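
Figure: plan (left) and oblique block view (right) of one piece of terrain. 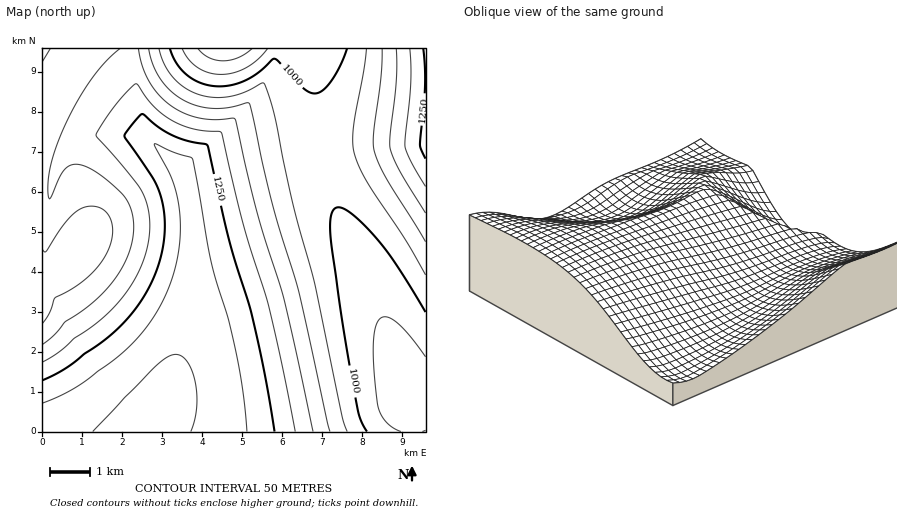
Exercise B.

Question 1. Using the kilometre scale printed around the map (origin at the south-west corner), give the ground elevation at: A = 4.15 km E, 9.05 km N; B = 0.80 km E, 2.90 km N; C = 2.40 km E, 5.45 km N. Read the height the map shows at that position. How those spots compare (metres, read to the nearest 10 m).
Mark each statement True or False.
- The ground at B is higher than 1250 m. False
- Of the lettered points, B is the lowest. False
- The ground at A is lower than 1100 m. True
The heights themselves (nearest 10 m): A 940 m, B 1150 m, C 1170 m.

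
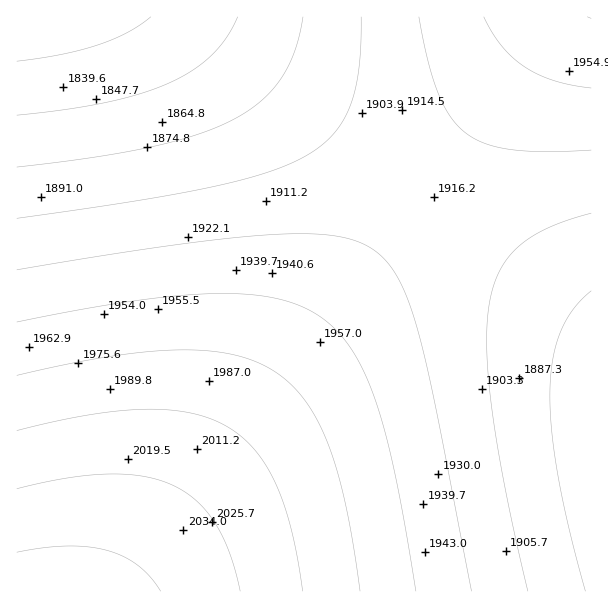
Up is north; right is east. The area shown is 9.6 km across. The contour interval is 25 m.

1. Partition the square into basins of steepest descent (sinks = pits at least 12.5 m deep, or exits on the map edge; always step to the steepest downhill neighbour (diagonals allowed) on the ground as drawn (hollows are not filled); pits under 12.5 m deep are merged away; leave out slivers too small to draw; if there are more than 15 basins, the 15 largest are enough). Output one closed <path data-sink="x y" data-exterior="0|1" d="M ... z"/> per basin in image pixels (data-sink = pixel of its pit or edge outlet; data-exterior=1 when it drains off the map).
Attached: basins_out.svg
<path data-sink="17 17" data-exterior="1" d="M554 16l-538 1 1 575 100 0 3-2 433-570z"/><path data-sink="591 422" data-exterior="1" d="M591 16l-36 0-2 2-433 570-1 4 473-1z"/>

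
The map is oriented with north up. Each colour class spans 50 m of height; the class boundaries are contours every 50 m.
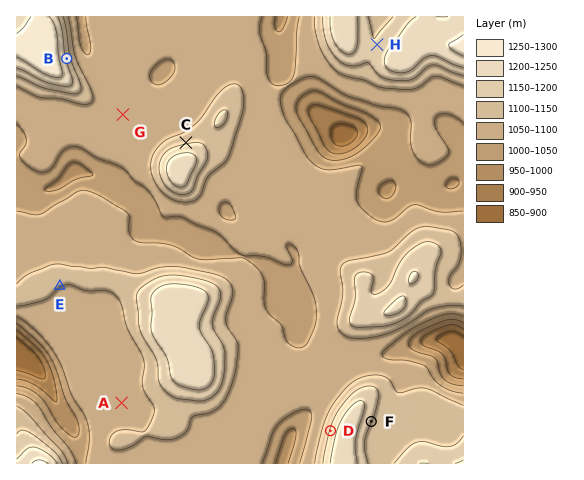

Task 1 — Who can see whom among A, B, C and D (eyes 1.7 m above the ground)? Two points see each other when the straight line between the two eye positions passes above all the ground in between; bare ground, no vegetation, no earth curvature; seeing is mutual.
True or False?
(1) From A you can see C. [False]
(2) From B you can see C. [True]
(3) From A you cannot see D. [True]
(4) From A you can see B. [False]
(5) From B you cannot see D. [False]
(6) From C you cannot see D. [True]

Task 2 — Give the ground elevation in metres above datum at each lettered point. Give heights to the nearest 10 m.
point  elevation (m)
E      1100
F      1150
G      1070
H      1160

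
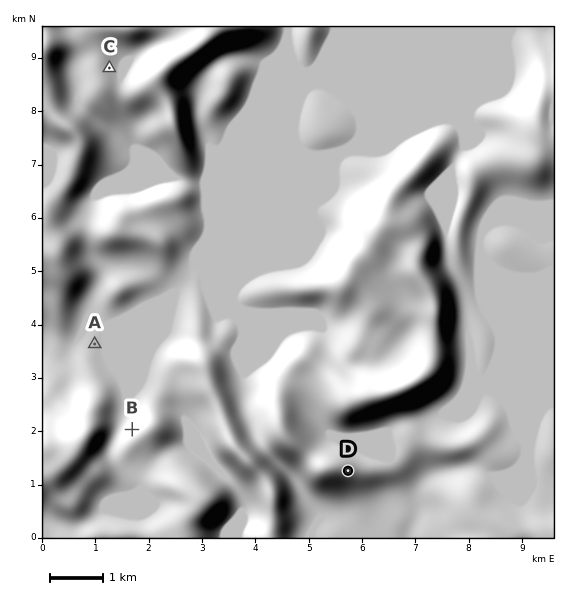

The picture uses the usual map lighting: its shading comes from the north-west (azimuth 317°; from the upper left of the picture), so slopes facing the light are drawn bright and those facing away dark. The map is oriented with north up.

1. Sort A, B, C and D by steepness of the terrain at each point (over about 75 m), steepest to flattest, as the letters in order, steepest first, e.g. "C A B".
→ B D C A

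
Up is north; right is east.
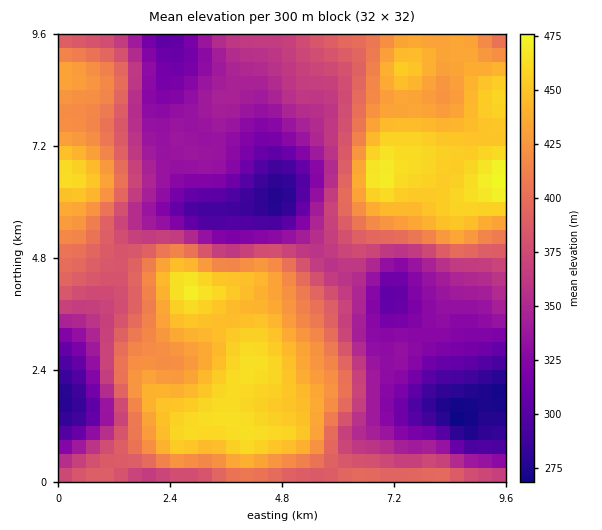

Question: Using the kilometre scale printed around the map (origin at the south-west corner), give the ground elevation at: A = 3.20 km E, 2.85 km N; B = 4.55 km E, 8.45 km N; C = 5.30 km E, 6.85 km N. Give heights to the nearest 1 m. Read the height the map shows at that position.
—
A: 436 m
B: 348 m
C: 315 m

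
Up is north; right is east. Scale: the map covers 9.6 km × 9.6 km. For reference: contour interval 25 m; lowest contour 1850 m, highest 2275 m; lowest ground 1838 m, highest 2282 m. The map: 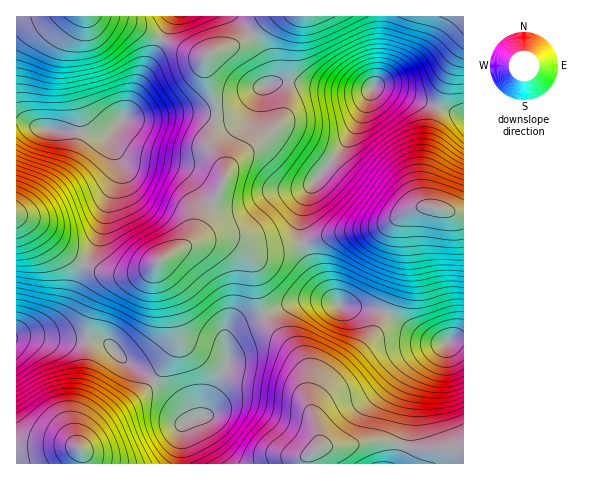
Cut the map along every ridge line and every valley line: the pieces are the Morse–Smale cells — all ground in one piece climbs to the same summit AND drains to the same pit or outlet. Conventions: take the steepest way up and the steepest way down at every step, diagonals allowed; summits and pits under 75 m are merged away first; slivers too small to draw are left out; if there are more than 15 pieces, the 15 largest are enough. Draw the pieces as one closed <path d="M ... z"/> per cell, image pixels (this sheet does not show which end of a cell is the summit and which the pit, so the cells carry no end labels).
<path d="M325 301l-28 1-34 13 7 12 26 26 10 17 2 29 10 33 1 15 23-1 40-5 44 9 37-2 1-108-10-1-7 4-16-3-13-6-34-22-19-4-23-2z"/><path d="M223 240l-15 0-19 5-23 11-13 11-20 7-23 0-26-10-6 13-10 29-5 9-8 8-13 7-26 6 36 3 39 0 13 3 21 19 39 27 17 18 8 15 14-5 8-20 16-32-1-24 4-8 7-7 26-11-5-22-3-23-4-12-12-11z"/><path d="M463 16l-189 0-33 27-28 9-7 5-1 12 9 29 3 17 7 0 12-3 23-24 7-3 8-3 24 0 48 9 21 0 7-4 9 0 80 29z"/><path d="M298 82l-24 0-8 3-7 3-23 24-19 4-7 28 14 24 1 10-29 58-9 10 24-7 17 0 28 11 14 0 33-7-2-6 0-21 5-22 44-57 22-48-26 2z"/><path d="M40 337l-24 0 1 111 57-2 6 3 3 15 98-1 1-36 7-7-8-14-17-18-39-27-21-19z"/><path d="M383 87l-11 2-22 48-41 52-8 27 0 21 3 7 30-10 45-7 39-20 17 0 20 6 9 0 0-96z"/><path d="M200 113l-21 0-26 5-28 1-11 11-2 4 0 10 7 17 0 13-12 29-8 33-14 27 2 3 23 8 29-1 14-6 6-6 23-13 11-9 32-61-1-10-14-24 7-28z"/><path d="M172 16l-155 0-1 104 34 10 40 5 14 0 6-2 16-16 12-33 29-53z"/><path d="M435 207l-22 1-34 19-45 7-29 8-2 4 6 14 22 38 11 8 23 2 19 4 34 22 13 6 16 3 7-4 9 0 1-125z"/><path d="M263 315l-26 10-7 7-4 8 1 24-16 32-5 16-3 4-17 6-4 5-1 37 125 0 3-9 10-8-1-15-10-33-2-29-10-17-26-26z"/><path d="M19 121l-3 1 0 93 20 10 31 28 17 11 15-28 8-33 12-29 0-13-7-17 0-10 2-4-10 5-14 0-47-6z"/><path d="M273 16l-100 0-35 68-14 34 29 0 26-5 37 2 1-7-12-39 1-12 7-5 28-9z"/><path d="M17 216l-1 119 2 1 24-6 13-7 8-8 5-9 16-42-17-11-31-28z"/><path d="M228 239l-17 0 21 3 7 4 12 11 4 12 3 23 6 23 21-10 17-4 23 0 12 3-18-24-17-36-24 5-22 1z"/><path d="M382 441l-40 5-21 0-12 9-3 8 158 0-1-15-37 2z"/>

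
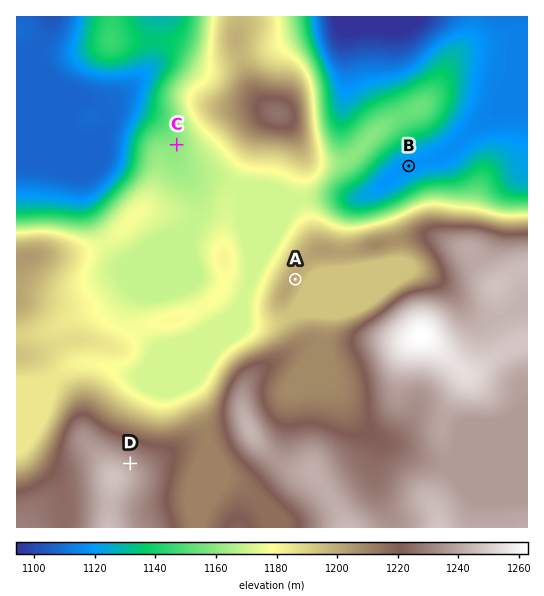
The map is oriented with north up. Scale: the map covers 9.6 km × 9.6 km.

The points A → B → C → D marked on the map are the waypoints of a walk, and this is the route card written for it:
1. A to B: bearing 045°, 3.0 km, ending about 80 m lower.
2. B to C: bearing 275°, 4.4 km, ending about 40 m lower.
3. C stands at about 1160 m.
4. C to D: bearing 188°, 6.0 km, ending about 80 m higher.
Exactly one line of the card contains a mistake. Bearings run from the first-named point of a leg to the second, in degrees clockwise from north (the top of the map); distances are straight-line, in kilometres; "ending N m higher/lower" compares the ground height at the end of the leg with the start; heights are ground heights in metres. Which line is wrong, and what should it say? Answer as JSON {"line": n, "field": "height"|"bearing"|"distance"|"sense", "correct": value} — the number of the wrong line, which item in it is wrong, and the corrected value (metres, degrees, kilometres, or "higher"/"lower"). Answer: {"line": 2, "field": "sense", "correct": "higher"}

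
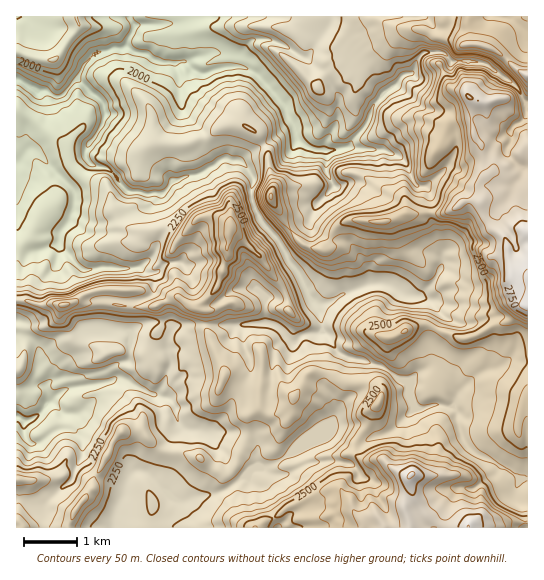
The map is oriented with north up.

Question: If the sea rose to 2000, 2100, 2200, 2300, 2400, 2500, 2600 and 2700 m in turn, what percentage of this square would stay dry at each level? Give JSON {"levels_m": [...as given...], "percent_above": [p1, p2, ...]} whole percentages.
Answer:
{"levels_m": [2000, 2100, 2200, 2300, 2400, 2500, 2600, 2700], "percent_above": [91, 81, 69, 48, 30, 16, 9, 3]}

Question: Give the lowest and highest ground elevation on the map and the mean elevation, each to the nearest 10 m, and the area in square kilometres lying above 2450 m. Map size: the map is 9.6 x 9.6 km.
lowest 1810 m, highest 2810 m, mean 2300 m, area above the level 20.3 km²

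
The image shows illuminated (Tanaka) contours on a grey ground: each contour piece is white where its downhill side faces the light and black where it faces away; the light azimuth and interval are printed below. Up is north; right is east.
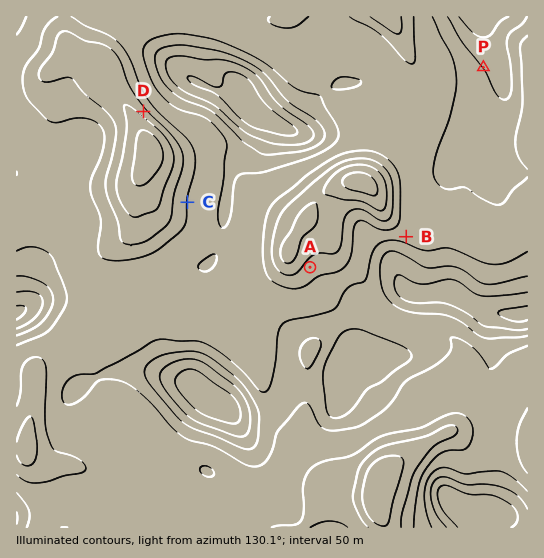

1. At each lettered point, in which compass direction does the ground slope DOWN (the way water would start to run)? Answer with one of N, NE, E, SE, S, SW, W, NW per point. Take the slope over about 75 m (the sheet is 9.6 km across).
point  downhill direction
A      NW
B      N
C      W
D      SW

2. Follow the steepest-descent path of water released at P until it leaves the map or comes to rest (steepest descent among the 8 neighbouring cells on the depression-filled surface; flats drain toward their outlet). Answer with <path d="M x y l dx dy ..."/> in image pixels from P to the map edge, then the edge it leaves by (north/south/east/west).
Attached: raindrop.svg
<path d="M483 67l-6 7-55 0-9-9-16-36-10-12"/>
exit: north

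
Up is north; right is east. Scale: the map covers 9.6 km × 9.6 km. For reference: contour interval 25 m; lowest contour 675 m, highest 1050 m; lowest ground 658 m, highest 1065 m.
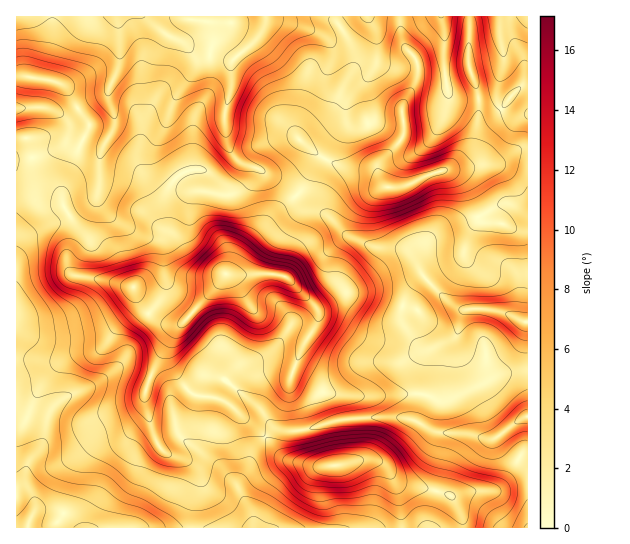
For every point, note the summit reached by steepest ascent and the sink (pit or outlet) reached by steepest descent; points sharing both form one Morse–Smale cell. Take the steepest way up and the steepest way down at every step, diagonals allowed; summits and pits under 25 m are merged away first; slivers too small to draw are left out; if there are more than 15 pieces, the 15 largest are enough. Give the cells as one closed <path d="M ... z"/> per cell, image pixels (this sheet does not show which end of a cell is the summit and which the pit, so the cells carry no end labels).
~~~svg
<path d="M297 196l-14 9-14 14-25 31-9 17-8 7 43-1 15 3 32 33 0 13-17 29-7 18 1 4 20 10 13 10 20 3 72-3 18 7 10 0 52-25 29-5-1-158-18-8-7 0-29 16-28 9-20 14-6 14-1 10-5-9-10-9-25-1-28-11-20-20-21-9z"/><path d="M270 273l-44 0-9 13-36 38-18-1-14-10-14 17-10 28-11 13-23 16-30 13-10 10-4 9-4 24-14 18-4 12 0 8 7 13-9-5-7 1 1 38 175-1 0-16 8-25-1-13-10-12-23-8-7-7-14-40 0-16 14-32 16-27-6 15 0 16 15 24 10 9 29 5 8-10 14-13 21-5 15 0 10 3 9-24 17-29 2-9-8-12-22-22z"/><path d="M230 16l-113 1 3 21-1 29-13 28-15 5-14 9 11 13 1 5-24 51-3 22-1-3-24-23-9-35-12 0 1 58 16 2 9 4 20 1 7 11 22-14 6-6 4 11 12 13 26 16 21 7 4 11 1 36-4 9-12 16 18 10 16-1 34-37 8-12-20-3-14-10-10-18-14-17-3-24 8-20 7-7 14-6 0-47 4-12 12-20 2-41 10-19 10-8z"/><path d="M69 215l-40 20-8 5-5 7 0 242 11 2 3 2-5-12 0-8 4-12 14-18 4-24 4-9 10-10 30-13 23-16 11-13 10-28 13-16-8-11-7-16-35-8-23-3-6-5-2-16 6-13 3-12z"/><path d="M335 16l-69 0-2 11-5 10-22 18-6 10 1 17-8 35 4 29 4 8 9 9 16 5 21 12 17 15 10-10 12-26 0-5-17-15 31-26 21-42 3-9-4-19-14-20z"/><path d="M265 16l-34 0 0 6-15 16-7 17 0 35-12 20-4 12 0 47-14 6-7 7-7 13-1 18 4 16 13 14 10 18 6 6 12 5 20 1 6-6 13-22 21-26 27-24-18-15-21-12-16-5-9-9-7-20-1-17 7-26 1-30 27-24 6-14z"/><path d="M527 148l-8 1-21 14-39 6-13 0-24 8-15 8-13 3-11-3-7-12-6-4-24-1-28-13-13 30-9 10 13 13 21 9 20 20 28 11 25 1 10 9 5 9 3-17 4-7 12-10 36-13 29-16 7 0 16 8 3-1z"/><path d="M527 417l-8 3-25 19-11 0-16-6-32-1-21-12-12-3-55 2-46 12-28 0-8 6 18 20 10 4 22 6 12 0 32-7 15 0 9 4 16 19 56 13 20-5 19 0 11-10 14-23 9-5z"/><path d="M527 371l-28 4-52 25-10 0-18-7-34 3-38 0-20-3-13-10-21-11-2 3-10-3-15 0-24 7-19 22 10 6 32 29 8-5 28 0 46-12 55-2 12 3 21 12 32 1 16 6 11 0 25-19 9-3z"/><path d="M171 337l-12 21-11 24-3 8 0 16 14 40 7 7 23 8 10 12 1 13-8 25 0 16 61 1-1-14-12-21-1-11 10-17 4-15 12-13-38-34-13-6-20-2-10-9-15-24-1-8z"/><path d="M399 16l-63 1 1 6 14 20 4 15-2 9-22 46-31 26 14 13 15 9 17 7 24 1 8 7-1-9 3-5 23-25 0-32 13-23 1-20-14-20z"/><path d="M266 437l-13 13-4 15-10 17 1 11 12 21 2 14 147-1-2-33-10-23-6-7-9-4-15 0-18 5-32 0-26-8z"/><path d="M441 16l-41 1 3 25 14 20 0 16-14 27 0 32-26 30 2 8 7 12 17 0 19-10 28-9 21-17 4-9 4-25 0-18-18 1-8-3-5-4-4-23 0-43z"/><path d="M117 16l-100 0-1 59 34 5 13 5 15 23 28-13 11-24 3-12 0-21z"/><path d="M97 195l-6 6-22 13 6 11 1 9-9 21 1 14 7 7 23 3 35 8 7 16 9 10 10-11 6-13-2-43-4-5-20-6-26-16-12-13z"/>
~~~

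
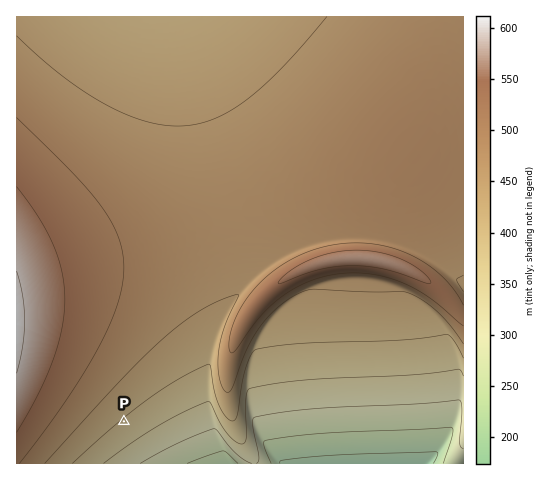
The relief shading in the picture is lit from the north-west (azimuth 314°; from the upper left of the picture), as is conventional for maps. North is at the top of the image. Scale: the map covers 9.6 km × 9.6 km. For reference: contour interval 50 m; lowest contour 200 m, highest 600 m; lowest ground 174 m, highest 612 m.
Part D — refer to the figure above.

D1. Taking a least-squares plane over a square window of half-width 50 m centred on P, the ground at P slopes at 5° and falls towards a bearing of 141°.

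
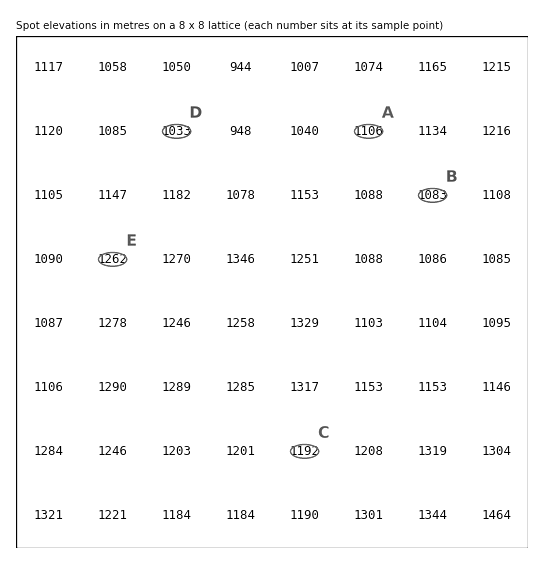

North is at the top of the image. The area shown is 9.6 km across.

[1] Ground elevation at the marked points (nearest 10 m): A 1110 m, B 1080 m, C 1190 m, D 1030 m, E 1260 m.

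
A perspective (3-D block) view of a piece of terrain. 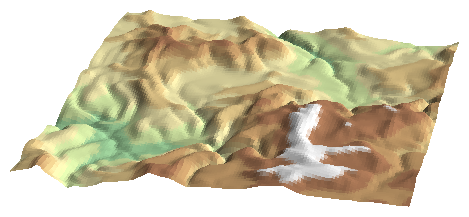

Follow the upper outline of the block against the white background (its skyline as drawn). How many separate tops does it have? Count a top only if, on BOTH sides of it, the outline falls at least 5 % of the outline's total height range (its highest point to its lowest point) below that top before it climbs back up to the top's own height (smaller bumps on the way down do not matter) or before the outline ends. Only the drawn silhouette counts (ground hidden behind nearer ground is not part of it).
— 2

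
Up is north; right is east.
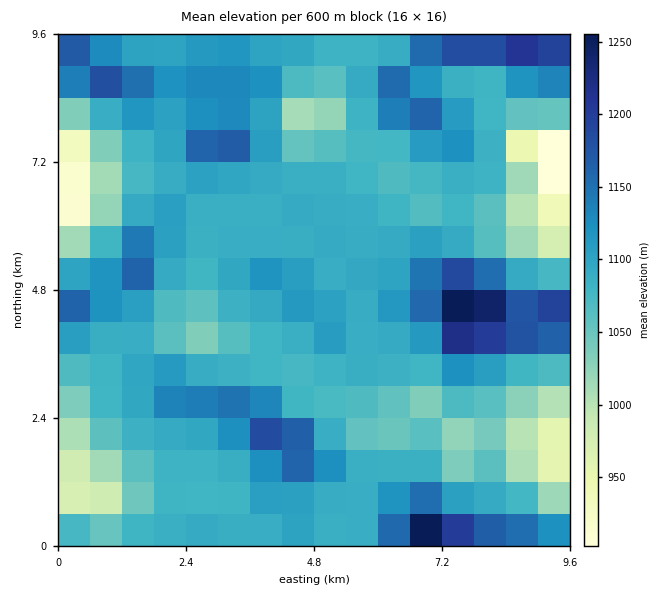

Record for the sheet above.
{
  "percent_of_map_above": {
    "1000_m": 92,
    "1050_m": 84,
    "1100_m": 33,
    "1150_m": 12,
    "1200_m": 4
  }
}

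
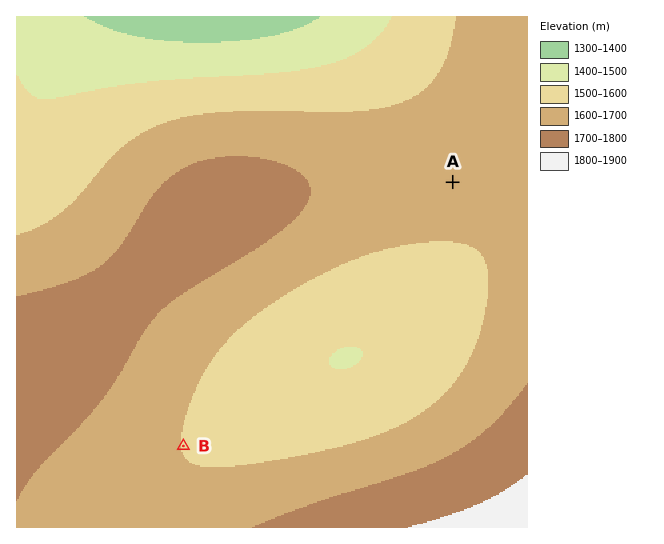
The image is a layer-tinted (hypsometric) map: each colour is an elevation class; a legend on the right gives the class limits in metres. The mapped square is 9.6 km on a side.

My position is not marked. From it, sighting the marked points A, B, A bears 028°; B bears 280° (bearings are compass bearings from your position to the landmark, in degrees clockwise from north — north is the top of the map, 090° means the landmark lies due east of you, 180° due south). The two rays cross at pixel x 301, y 467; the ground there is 1620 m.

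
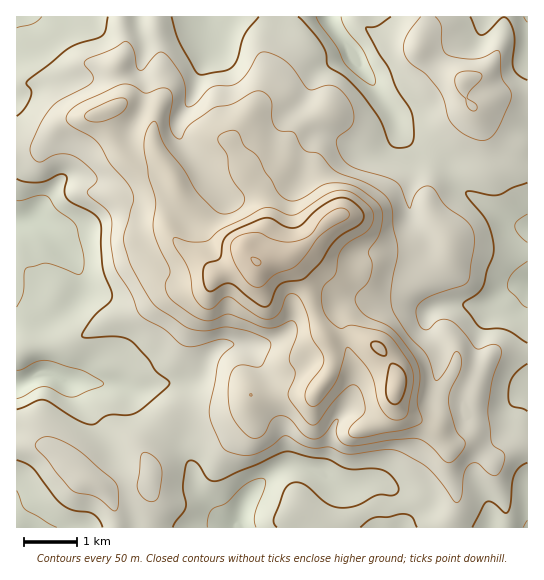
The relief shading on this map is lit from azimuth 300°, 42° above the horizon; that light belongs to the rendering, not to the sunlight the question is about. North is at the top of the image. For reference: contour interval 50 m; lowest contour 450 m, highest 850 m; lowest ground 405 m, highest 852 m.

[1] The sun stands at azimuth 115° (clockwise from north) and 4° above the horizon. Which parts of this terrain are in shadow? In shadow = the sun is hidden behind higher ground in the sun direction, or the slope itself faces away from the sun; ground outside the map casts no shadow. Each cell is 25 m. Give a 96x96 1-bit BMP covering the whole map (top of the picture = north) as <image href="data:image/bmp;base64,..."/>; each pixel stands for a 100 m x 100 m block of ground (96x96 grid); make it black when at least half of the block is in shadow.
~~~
<image width="96" height="96" href="data:image/bmp;base64,Qk2+BAAAAAAAAD4AAAAoAAAAYAAAAGAAAAABAAEAAAAAAIAEAAATCwAAEwsAAAIAAAAAAAAA////AAAAAAAAA8AAAD8AAAAAAAAAA8AAAH8AAAAHAAAAB8AAAP+AAAAHgAAAA4AAAP/AAAAHgAAAAAAAAP/gAAADgAAAAAAAAH/gAAADgAADgAAAAD/wAAABgAAPgAAAAD/wAAABAAAeAAAAAB/wAAAAAAA+AAAAAA/wAAAAAAA+AAIAAAPwAAAAAAA+AAcAAAAAAAACAAAQAA4AAAAAAAAHAAAAAAwAAAAAAAAGAAAAAAAAAAAAAAAAAAAAAAAAAAAAAAAAAADAAAAAAAAAHAAAAADAAAAAAAAMHgAAAAAAAAAAAAAcPwAAAAAAAAAAD4A+P8AAAAAAAAAAH8A+P/AAAADgAAHAP8A+H/gAAADwAAPgf8A+D/wAAAD4Hgfw/8A+B/wAAAD4P4/5/+B+B/wAAAD4f5///+D/B/4AAAD8/h///+H/h/4AAAD98AA//+f/h/4AAAAgAAA//+//x/4AAAAAAAA/////5/4AAAAAAAB/////5/gAAAAAAAB/////5+AAwAAAAAD/////w8AAwwAAAAB8////wcAAw4AAAAAAP///g+ABg8CAAAAAH///h+ABA8ABgAAAB///h/AHA8AD8AAAAAB/j+APAcAB/gAAAAB/AAAPAAAA/wAAAAA/AAAPAAAAf8IAAAAeAAAGAAAAf/+AAAAeAAAAAAAAf//g4AAOAAAAAAAAP//x4GAMAAAAAAAAH///8GAAAAAAAAAAH///8GAAAAAAAAAAP///8HAAAAAAAAAAP///+PAAAAAAAAAAf///+fAAAAAAAAAA//////AAAAAAAAAB/////+AAAAAAAAAD/////+AAAAAAAAAP/////+AAAAAAAAAf/////+AYAAAAAAA//////+A+AAAAAAD///////g/AAAAAAD///////x/gAAAAAD///////5/wAAYAAD/////////4AA4AAD/////////8AA4AAD/////////+AA4AAD//////////AB4AAD//////////AB4AAD////4/////AB4AAD///+Yf////gA4AAAP//44P////AAQAAAH//gwP///gAAAAAAH//Agf//8AAAAAAAH/+BAf/4AAAAAAAAH/+DAOAAAAAAAAAABz+PAAAAAAAAAAAAAD8fAAAAAAAAAAABgH4eAgAAAAAAAAAD4DA+B4AAAAAAAAAD8AA+D+AAAAAAAAAD+AA/H/wAAAADAAAD/8AfH/4AAAAHCAAD//APH/8AAAAHH4AD//wHD/+AHgAGH8AD//8HD//AHwAEH4AD///Hh//ADwAcP4AD///Hh//gDwA4P4AD///ng//gD4B4P4AD///Hg//gB4D4P4AD//8HA//wAQH4P8AD//4HA//wAAPwP+AD/+8Hg//wAAfiP/wD/9+Hg//wAA/PH/4D//+Hg//wAA/PA/4D///Hg//gAB/fAH8D///DAf/gAB//gD8D///DAf/gAD//gB+D///DAf/gAH//gB+D///HAP/wAH//wA+D///PAP/wAP//wAeD///PAH/gAfv/wAOA="/>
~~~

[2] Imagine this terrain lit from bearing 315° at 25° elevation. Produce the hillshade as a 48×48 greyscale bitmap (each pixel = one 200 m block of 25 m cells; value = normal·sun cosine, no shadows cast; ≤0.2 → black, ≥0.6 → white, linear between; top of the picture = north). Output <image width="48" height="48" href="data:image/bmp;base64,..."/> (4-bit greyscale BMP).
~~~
<image width="48" height="48" href="data:image/bmp;base64,Qk32BAAAAAAAAHYAAAAoAAAAMAAAADAAAAABAAQAAAAAAIAEAAATCwAAEwsAABAAAAAAAAAAAAAAABEREQAiIiIAMzMzAERERABVVVUAZmZmAHd3dwCIiIgAmZmZAKqqqgC7u7sAzMzMAN3d3QDu7u4A////AIeHdniYeHZEVmVq3Kh3iZh3d4mqhkV4ZIiIdmeIeHZVVVVqzLmIiZmIiIiallV3ZJmYdlZ3eIdmZlRIzcqYiaqpmZiJl1Z3VJmZh2d3iYZmd2Q1nMupmZmpmZmJh2ZmVImZmYiJmYZWeGUzWcypmYiImYiIdmdlRHiZmZmZqpdmeIVCJIqYeHZneIiIZFd1M3eJmZiZqph3eZdTETZlRlM0V3iIY0eHVIiZmZiZqph3iZh2MBRTJVIAE1Z4dkWIh6qZmZmaqph4iZmHUzVkJpYgACR3d3ZomaqpmZqqqqiIiamYZEaGJcyWQhN4Z4Zomcupmqqqq7mImqqYZVeGIozLhCR5d4Znmf26q7uqq8upq7updmiXIEm7lRJ5d4ZGif/arMu6qru6q8zKiJrLQCesxwBYd4ZFeK3KmqqZmZmZq93LqqveoyabySA4hodEZzWId4iIiIiIis3Luqq+1zWKulFIlnhDVjNFZmeIiJmHeL3cvLqbyWaJmWRYp3lkVnZmdmeIiImHZou7vMupmHiZh2eJqHqmZ6mZmHd3iIiHVEaIiKu6mIm7l2iqqYrKiKqruph3d3eHUxNEQ0i7qZrMqGirqIm7qZmaq7uYiHd3ZBJFQhWbmZqrqGabuYiqqZmYmsy6qYd3dSNmUySJd4mIh2RpmHeJmZmZiau7qpmZlzNnZCR4ZndmZ2Q0VUVoiJmZiKu6qqqrulNnUhJWVWZlZ3ZURDNGd5mZmau6mqqrzJd4YxIzRFZlVoh3ZUNFVZmZmazLqqqqvMuZhUMyNFd2VniYdkRFVZmZmazcqqqavN26mIdTIjV2ZniZhlRWZ6mZmazcqqqqvO/7qqumMRJFVniZh1VWeKqpmazturuqq+//yqzbYgACNomZl2VmeJqpmJrNu8upms///Kz/xzEAJIqpmHdmd2iZh3iru8uoiZvv/rz//ZZDNHqZmYd2ZkV5l3iZqrqYiJms3Kvv/9qHZXqoiId2ZUNIupqqmqqYeJmZqYm+//yph4qoeIdmZWQ1m7qqmZmXeJmYiIebze27qZqpiId2ZodUaZmZmZmYiZmZiIeJqqu7qqqpiIiHd5h1Z4mZmZmImZmZiJiJl4mZmpmZiIiId6mHd4mZmqiJmZmIiJmJl2d4iZmZiId3d7uXd3iIm6d6qqmIiJmIhlZ3eamZiHZmeMy6h2Z2i7ZrzLuod4mXdlVneaqpmHZVZ8zMy6h1WbZJ3cy5d3mphlVniaqqqXZVVszN7/24WLg2zszLl3ebuXZ4mZmaqYdlVau83v/9mLpkndzdqIeKyod5mZmJqYh2Zpmqu83duruGfN3duZiJu5iaqpmZqnZneLuqqaqpirqHe93dypiImpmqqpiKvKhleLu8u6u5aLqHebzdypiHd4mqqpd5vNyUVqqrzc3ciKqHeJvNupmHZniaqqhnmr3GNaqqvMzcmJl3eJrNuqmYd3iaq8p3eJvJRKqqqrvLmahneJq8yqqYeJmZq9yXd3m6Zau6qqvKiqhneJmsyqmXiqmJq8yod3iqdQ=="/>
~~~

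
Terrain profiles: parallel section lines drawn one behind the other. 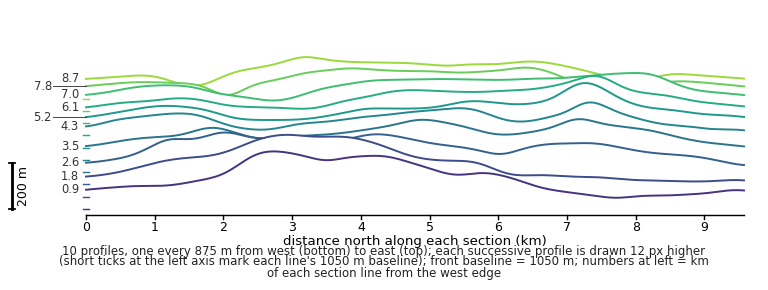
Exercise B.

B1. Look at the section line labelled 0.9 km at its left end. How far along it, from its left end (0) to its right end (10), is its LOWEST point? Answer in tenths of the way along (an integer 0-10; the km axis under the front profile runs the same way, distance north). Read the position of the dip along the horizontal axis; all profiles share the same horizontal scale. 8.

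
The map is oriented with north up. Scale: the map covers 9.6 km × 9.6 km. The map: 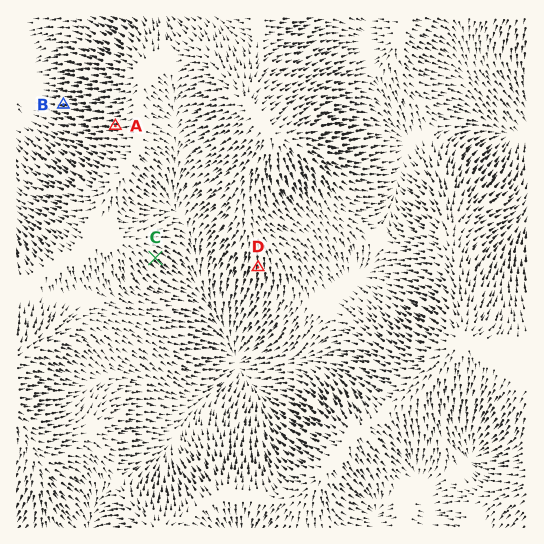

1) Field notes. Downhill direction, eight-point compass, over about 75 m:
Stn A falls W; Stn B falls W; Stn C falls SE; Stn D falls S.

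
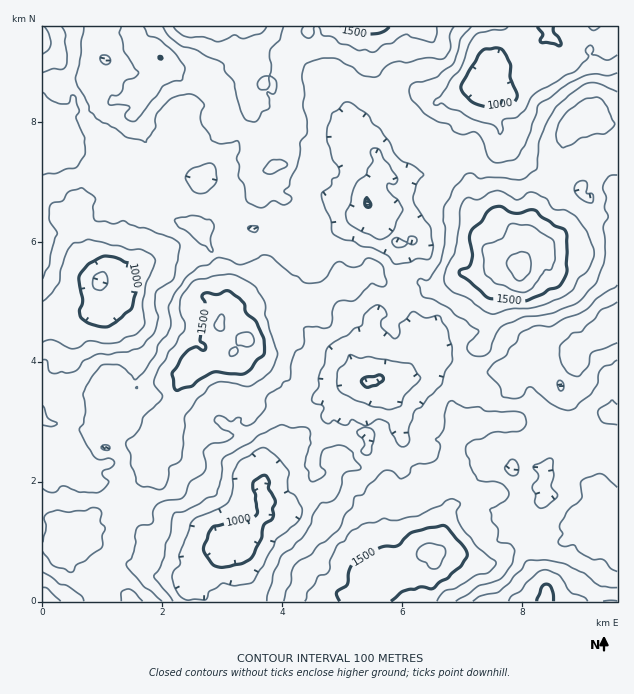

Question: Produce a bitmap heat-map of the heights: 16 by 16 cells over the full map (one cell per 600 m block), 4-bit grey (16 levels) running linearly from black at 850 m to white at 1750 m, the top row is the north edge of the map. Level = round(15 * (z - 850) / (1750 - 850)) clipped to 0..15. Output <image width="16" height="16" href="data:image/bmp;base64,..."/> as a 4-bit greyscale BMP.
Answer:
<image width="16" height="16" href="data:image/bmp;base64,Qk32AAAAAAAAAHYAAAAoAAAAEAAAABAAAAABAAQAAAAAAIAAAAATCwAAEwsAABAAAAAAAAAAAAAAABEREQAiIiIAMzMzAERERABVVVUAZmZmAHd3dwCIiIgAmZmZAKqqqgC7u7sAzMzMAN3d3QDu7u4A////AHiFRGm8uXRGqYUyV6vLh3iZh1M1eZmGeXeZdDVoiHZneJqGVmZ4d3d4iph2VGd3Z2d6u5ZEVmVFQ0i8l2ZXhlRBN6qYh3m7llM1iHd2at64VWd2dlRZvKhmdmeGVGiZh4d3eJdVd2eZiJeIh1ZlRZl4mYeHd2QjV1iZZnmZljM0"/>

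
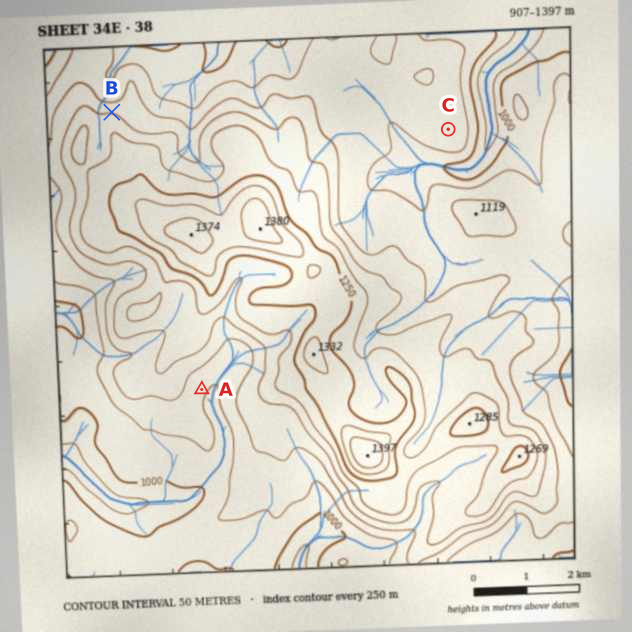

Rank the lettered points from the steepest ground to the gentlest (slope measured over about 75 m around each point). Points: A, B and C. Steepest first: B A C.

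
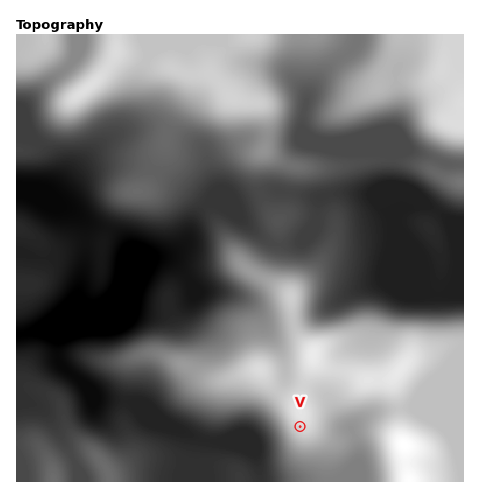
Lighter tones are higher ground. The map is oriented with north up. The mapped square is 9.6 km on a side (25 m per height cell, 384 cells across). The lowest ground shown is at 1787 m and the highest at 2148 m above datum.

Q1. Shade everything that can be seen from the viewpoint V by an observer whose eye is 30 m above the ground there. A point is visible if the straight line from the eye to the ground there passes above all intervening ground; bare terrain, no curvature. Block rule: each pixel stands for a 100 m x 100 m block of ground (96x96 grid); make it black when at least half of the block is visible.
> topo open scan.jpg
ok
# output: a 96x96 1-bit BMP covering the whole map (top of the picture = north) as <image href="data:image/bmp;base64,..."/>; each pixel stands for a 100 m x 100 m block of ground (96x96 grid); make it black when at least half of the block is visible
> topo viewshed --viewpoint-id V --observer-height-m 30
<image width="96" height="96" href="data:image/bmp;base64,Qk2+BAAAAAAAAD4AAAAoAAAAYAAAAGAAAAABAAEAAAAAAIAEAAATCwAAEwsAAAIAAAAAAAAA////AAAAAAAB4B//////////8AAB4B//////////+AAB4B//////////8AAB4D//////////8AADwH//////////4AADwH//////////4AAHwP//////////4AAPwf//////////4AAPw///////////4ACfz//////8P///4AD////////8P///4AD////////8P4//4AD////////8P4//4AD//4f//////x//4AD//4f//////z//4AP//4f//////D//4////4f8H///8D//5////4fwD///wD//4////4fgD///gD//wP///4fAB///gH//wH///weAA///gP//wB///weAAB//g///wAf//z+AAAP/h//jwAH//n+AAAB/h/+BwAD/8D+AAAAPj/wA4AD/wAPAAAABD8AAYAD/AADgAAAAD4AAIAD+AAAAAAAADwAAAAD8AAAAAAAAGAAAAAAYAAAAAAAAEAAAAACAAAAAAAAAEAAAAAAAAAAAAAAAEAAAAAAAAAAAAAAAMAAAAAAAAAAAAAAAMAAAAACAAAAAAAAAcAAAAADAAAAAAAAAcAAAAADAAAAAAAAA8AAAAADgAAAAAAAA8AAAAADgAAAAAAAB+AAAAADgAAAAAAAB+AAAAADAAAAAAAADgAAAAADAAAAAAAAPAAAAAACAAAAAAAA+AAAAAAAAAAAAAAB8AAAAAAAAAAAAAADwAAAAAAAAAAAAAAHAAAAAAAAAAAAAAAOAAAAAAAAAAAAAAAAAAAAAAAAAAAAAAAAAAAAAAAAAAAAAAAAAAAAAAAAAAAAAAAAAAAAAAAAAAAAAAAAAAAAAAAAAAAAAAAAAAAAAAAAAAAAAAAAAAAAAAAAAAAAAAAAAAAAAAAAAAAAAAAAAAAAAAAAAAAAAAAAAAAAAAAAAAAAAAAAAAAAAAAAAAAAAAAAAAAAAAAAAAAAAAAAAAAAAAAAAAAAAAAAAAAAAAAAAAAAAAAAAAAAAAAAAAAAAAAAAAAAAAAAAAAAAAAAAAAAAAAAAAAAAAAAAAAAAAAAAAAAAAAAAAAAAAAAAAAAABAAAAAAAAAAAAAAADABAAAAAAAAAAAAAPgPwAAAAAAAAAAAAfgf4AAAAAAAAAAAA/g/4AAAAAAAAAAAB/j+AAAAAAAcAAAAD//+AAAAAAB8AAAAD//+AAAAAAH8AAAAD///AAAAAAP8AAAAD///4AAAAAP8AAAAH///8AAAAAf8A+AAP///+AAAAAfgA/gAf////AAAAAeAAf4B/////AAAAA+AAP/P/////gAAAA+EAH//////8AAAAA+EAD/////4AAAAAB/AAA/////gAAAAAB/gAAf////AAAAAAD/jAAP////AAAAAAD/zgAD///+AAAAAAD/zgAB///8AAAAAAAfzgAB//4AAAAAAAAPDgAA/4AAAAAAAAAODgAA/wAAAACAAAAeDAAAfwAAAAHAAAB+GAAAfwAAAB/AAAB/EAAAPwAAAH/gAAB/EAAAPgAAD//gAAB/EAAAPgAAD//wAAA/k="/>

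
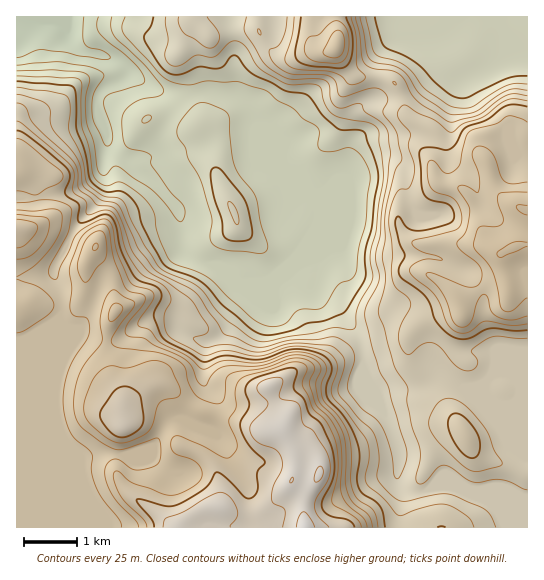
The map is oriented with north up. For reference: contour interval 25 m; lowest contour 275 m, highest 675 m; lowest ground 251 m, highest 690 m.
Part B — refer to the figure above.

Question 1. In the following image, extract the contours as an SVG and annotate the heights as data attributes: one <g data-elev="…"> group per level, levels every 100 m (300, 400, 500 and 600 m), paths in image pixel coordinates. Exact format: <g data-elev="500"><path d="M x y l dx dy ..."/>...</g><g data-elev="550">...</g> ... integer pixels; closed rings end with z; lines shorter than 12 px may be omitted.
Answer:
<g data-elev="300"><path d="M99 17l-2 8 2 8 37 32 6 8 3 6-1 3-2 2-31 9-6 5-1 8 9 28-1 8-3 4-3 0-3-4-9-20-2-8 1-17 2-7 8-12 1-3-2-2-13-7-30-4-42 3"/></g><g data-elev="400"><path d="M235 223l2 2 2-2-1-9-4-9-5-4 0 7z"/><path d="M527 84l-12-1-9 3-36 22-9 0-11-2-25-17-12-16-8-8-8-4-16-4-6-3-3-7-6-30"/><path d="M166 17l0 8 2 14-3 16 2 7 4 3 4 1 6-1 16-10 17 2 16-15 8-1 8 6 10 18 9 7 22 12 24 0 7 1 3 4 5 17 7 8 9 4 27 5 9 6 5 48-7 54-6 23 3 24-15 28-2 8 0 12-2 3-4 1-17-2-19 5-49 9-8-1-10-5-26-21-23-28-9-6-22-8-8-6-16-24-20-42-6-3-14-2-15-11-2-6-4-22-13-27 1-23-3-10-4-3-14-3-32-4"/></g><g data-elev="500"><path d="M385 527l-2-14-3-7-6-5-12-8-4-7-1-9 2-24-6-20-10-18-16-18-1-11 6-17-4-10-5-4-8-3-20-3-9 1-25 9-10 0-25-3-23 6-37-21-6-7-6-17 0-6 7-13 0-7-6-5-16-5-5-6-13-24-5-24-3-8-4-4-4-1-20 8-6 0-1-4 1-13-12-8-2-4 5-15-2-8-37-32-9-6-5-2"/><path d="M471 458l4-1 4-4 1-10-2-8-6-9-7-9-7-3-5 0-3 3-2 5 2 12 11 17z"/><path d="M527 107l-12-3-8 1-21 15-19 7-5 4-7 14-6 5-20-3-8 3-2 5 4 38 7 7 15 3 5 3 4 7 0 6-3 3-5 3-25 6-12-2-11-13-2 3-1 4 4 20 6 12-6 12 1 8 26 22 4 8 5 14 12 14 7 4 9 2 8-1 12-7 7-3 24 3 13-1"/><path d="M301 17l-6 34 2 8 5 4 8 3 29 2 5-1 4-2 4-12 0-19-6-17"/></g><g data-elev="600"><path d="M361 527l-1-5-4-4-24-15 0-5 6-29-2-27-9-19-14-14-5-14-5-8-1-5 5-12-1-4-4-3-7-1-47 13-6 3-4 4-3 9 1 16-7 14 7 20 1 6-7 10-4 1-4-1-19-11-22-10-4 0-4 2-2 8 3 7 20 8 7 8 1 5-1 5-9 8-14 7-11 1-34-12-15-12-4 1 0 9 6 14 6 8 17 16 4 8"/><path d="M115 442l12 0 18-8 7-8 7-23 4-3 12-2 5-3 1-4-2-5-8-17-3-4-7-4-7-1-27 8-17-2-8 3-8 9-9 23-1 8 1 6 9 12 12 10z"/><path d="M109 321l2 1 3-1 7-8 2-4-2-4-6-2-4 3-2 8z"/><path d="M93 250l2 0 3-2-1-5-4 3z"/><path d="M17 248l5-1 5-4 8-9 3-7-1-2-4-3-16-3"/><path d="M527 242l-14 1-15 8-1 3 1 3 4 0 25-11"/><path d="M527 205l-9 0-2 2 5 5 6 3"/></g>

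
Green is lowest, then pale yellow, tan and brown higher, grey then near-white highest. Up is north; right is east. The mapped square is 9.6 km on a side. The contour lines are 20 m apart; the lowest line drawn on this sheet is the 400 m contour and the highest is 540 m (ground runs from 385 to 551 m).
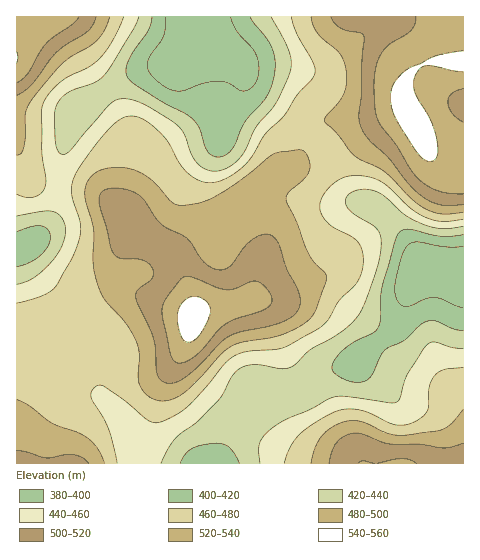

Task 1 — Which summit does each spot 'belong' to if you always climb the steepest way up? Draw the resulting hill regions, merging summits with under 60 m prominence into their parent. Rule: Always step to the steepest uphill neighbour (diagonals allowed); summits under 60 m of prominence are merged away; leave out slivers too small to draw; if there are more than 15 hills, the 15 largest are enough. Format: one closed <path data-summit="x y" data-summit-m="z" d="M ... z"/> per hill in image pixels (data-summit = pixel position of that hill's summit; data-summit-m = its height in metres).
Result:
<path data-summit="193 316" data-summit-m="551" d="M203 31l-3 9-25 23-29 5-26 12-39 27-8 9-10 34-4 43-5 20-8 15-12 13-18 8 1 215 199 0 16-29 34-36 33-7 26-19 29-9 14-16 20-14 7-7 6-11 9-33 11-20-17-27-22-25-26-12-6-6-17-39-75-58-10-11-6-21-6-6-20-10-11-12z"/><path data-summit="414 124" data-summit-m="549" d="M463 16l-264 0-1 3 7 17 11 12 20 10 6 6 6 21 10 11 75 58 17 39 6 6 26 12 19 20 20 32 42 6z"/><path data-summit="400 463" data-summit-m="523" d="M432 263l-12 0-3 4-7 16-9 33-6 11-7 7-20 14-14 16-29 9-26 19-33 7-34 36-15 28 246 1 1-194z"/><path data-summit="17 57" data-summit-m="541" d="M197 16l-181 1 1 231 7-1 10-6 12-13 8-15 5-20 4-43 11-37 46-33 23-10 25-5 11-5 24-24 0-8z"/>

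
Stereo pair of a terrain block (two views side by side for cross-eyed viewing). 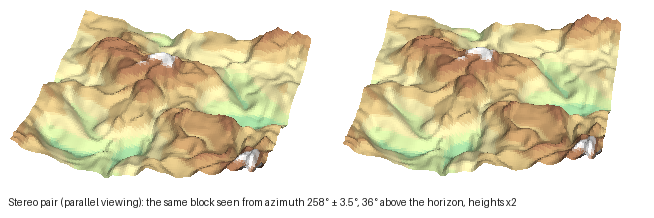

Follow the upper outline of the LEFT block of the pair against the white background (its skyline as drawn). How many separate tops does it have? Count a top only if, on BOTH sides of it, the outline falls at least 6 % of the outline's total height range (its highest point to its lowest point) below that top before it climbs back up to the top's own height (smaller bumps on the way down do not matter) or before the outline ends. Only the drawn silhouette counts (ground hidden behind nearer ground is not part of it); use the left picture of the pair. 3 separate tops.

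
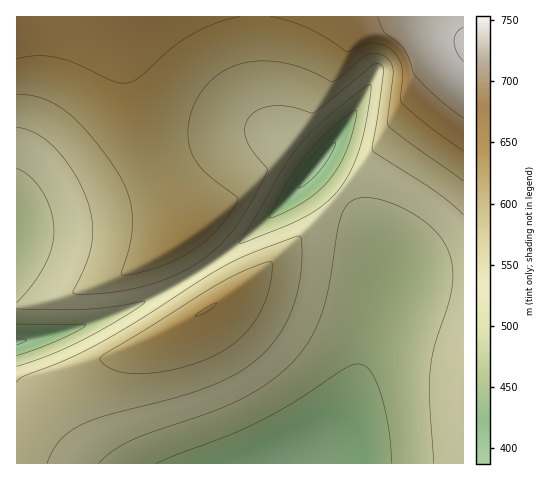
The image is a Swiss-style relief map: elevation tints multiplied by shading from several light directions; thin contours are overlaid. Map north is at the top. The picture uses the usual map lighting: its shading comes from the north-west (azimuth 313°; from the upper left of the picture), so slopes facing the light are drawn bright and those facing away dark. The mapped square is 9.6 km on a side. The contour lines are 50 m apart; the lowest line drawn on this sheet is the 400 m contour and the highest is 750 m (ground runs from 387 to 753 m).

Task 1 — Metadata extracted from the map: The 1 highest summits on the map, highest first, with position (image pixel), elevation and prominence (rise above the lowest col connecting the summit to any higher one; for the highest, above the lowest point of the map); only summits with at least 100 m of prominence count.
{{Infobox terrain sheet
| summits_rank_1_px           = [207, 309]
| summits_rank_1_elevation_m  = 651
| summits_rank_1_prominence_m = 128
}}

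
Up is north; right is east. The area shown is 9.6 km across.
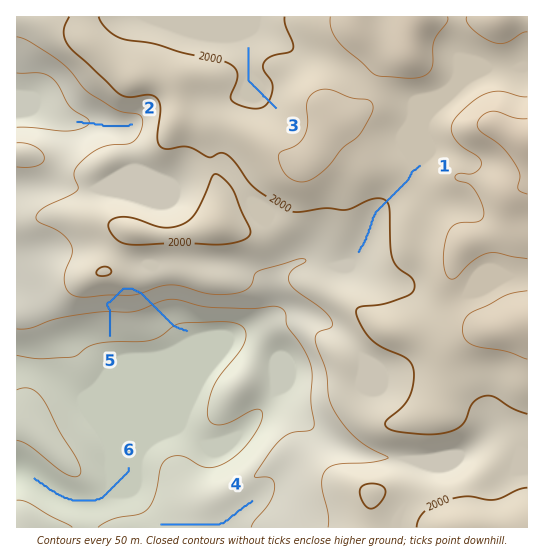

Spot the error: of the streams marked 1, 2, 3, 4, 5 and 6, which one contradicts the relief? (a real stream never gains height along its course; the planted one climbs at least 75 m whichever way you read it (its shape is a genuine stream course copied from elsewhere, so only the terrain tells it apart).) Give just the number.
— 5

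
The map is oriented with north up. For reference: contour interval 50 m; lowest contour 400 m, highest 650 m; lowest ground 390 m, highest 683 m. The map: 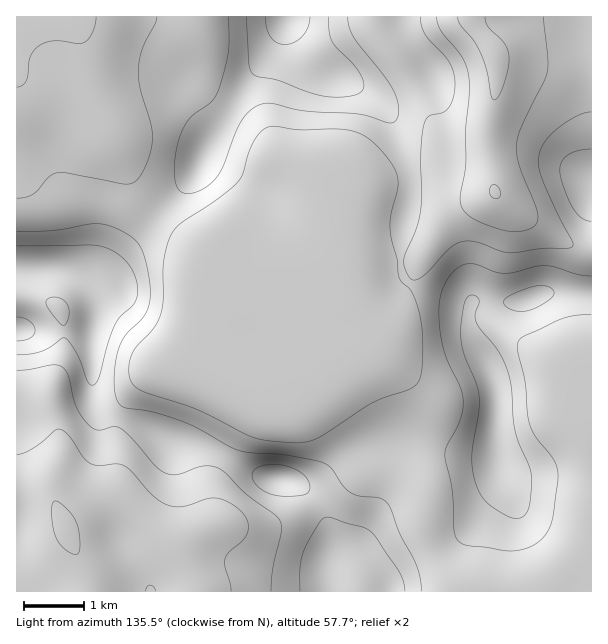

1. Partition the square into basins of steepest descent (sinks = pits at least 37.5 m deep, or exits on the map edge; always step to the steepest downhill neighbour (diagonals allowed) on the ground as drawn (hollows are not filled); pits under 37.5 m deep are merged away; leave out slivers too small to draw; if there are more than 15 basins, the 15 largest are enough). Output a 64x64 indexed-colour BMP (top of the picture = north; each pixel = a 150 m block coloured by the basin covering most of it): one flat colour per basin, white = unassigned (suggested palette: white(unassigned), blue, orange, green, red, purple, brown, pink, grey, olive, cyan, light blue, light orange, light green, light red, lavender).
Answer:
<image width="64" height="64" href="data:image/bmp;base64,Qk12CAAAAAAAAHYAAAAoAAAAQAAAAEAAAAABAAQAAAAAAAAIAAATCwAAEwsAABAAAAAAAAAA////ALR3HwAOf/8ALKAsACgn1gC9Z5QAS1aMAMJ34wB/f38AIr28AM++FwDox64AeLv/AIrfmACWmP8A1bDFACIiIiIiIiIiIiIiIiIiIiIiIRERERERERERERERERERIiIiIiIiIiIiIiIiIiIiIiIhEREREREREREREREREREiIiIiIiIiIiIiIiIiIiIiIiERERERERERERERERERESIiIiIiIiIiIiIiIiIiIiIiIRERERERERERERERERERIiIiIiIiIiIiIiIiIiIiIiIhEREREREREREREREREREiIiIiIiIiIiIiIiIiIiIiIiERERERERERERERERERESIiIiIiIiIiIiIiIiIiIiIiIRERERERERERERERERERIiIiIiIiIiIiIiIiIiIiIiIhEREREREREREREREREREiIiIiIiIiIiIiIiIiIiIiIhERERERERERERERERERESIiIiIiIiIiIiIiIiIiIiIiERERERERERERERERERERIiIiIiIiIiIiIiIiIiIiIiEREREREREREREREREREREiIiIiIiIiIiIiIiIiIiIiERERERERERERERERERERESIiIiIiIiIiIiIiIiIiIRERERERERERERERERERERERIiIiIiIiIiIiIiIiIhEREREREREREREREREREREREREiIiIiIiIiIiIiIiIRERERERERERERERERERERERERESIiIiIiIiIiIiIiERERERERERERERERERERERERERERIiIiIiIiIiIiEREREREREREREREREREREREREREREREiIiIiIiIiIhERERERERERERERERERERERERERERERESIiIiIiIiIRERERERERERERERERERERERERERERERERIiIiIiIiEREREREREREREREREREREREREREREREREREiIiIiIhERERERERERERERERERERERERERERERERERESIiIiIhERERERERERERERERERERERERERERERERERERIiIiIiEREREREREREREREREREREREREREREREREREREiIiIiERERERERERERERERERERERERERERERERERERESIiIiIRERERERERERERERERERERERERERERERERERERIiIiIhEREREREREREREREREREREREREREREREREREREiIiIiERERERERERERERERERERERERERERERERERERESIiIiIRERERERERERERERERERERERERERERERERERERIiIiIhERERERERERERERERERERERERERERERERERERERERERERERERERERERERERERERERERERERERERERERERERERERERERERERERERERERERERERERERERERERERERERERERERERERERERERERERERERERERERERERERERERERERERERERERERERERERERERERERERERERERERERERERERERERERERERERERERERERERERERERERERERERERERERERETEREREREREREREREREREREREREREREREREREREREREzMxERERERERERERERERERERERERERERERERERETMzMzMzMRERERERERERERERERERERERERERERERERERMzMzMzMzEREREREREREREREREREREREREREREREREREzMzMzMzMxERERERERERERERERERERERERERERERERETMzMzMzMzMRERERERERERERERERERERERERERERERERMzMzMzMzMxEREREREREREREREREREREREREREREREREzMzMzMzMzMRERERERERERERERERERERERERERERERETMzMzMzMzMzERERERERERERERERERERERERERERERERMzMzMzMzMzMxEREREREREREREREREREREREREREREREzMzMzMzMzMzMRERERERERERERERERERERERERERERETMzMzMzMzMzMzERERERERERERERERERERERERERERERMzMzMzMzMzMzMxEREREREREREREREREREREREREREREzMzMzMzMzMzMzERERERERERERERERERERERERERERETMzMzMzMzMzMzMxERERERERERERERERERERERERERERMzMzMzMzMzMzMzEREREREREREREREREREREREREREREzMzMzMzMzMzMzMxERERERERERERERERERERERERERETMzMzMzMzMzMzMzERERERERERERERERERERERERERERMzMzMzMzMzMzMzMxEREREREREREREREREREREREREREzMzMzMzMzMzMzMzMRERERERERERERERERERERERERETMzMzMzMzMzMzMzMxERERERERERERERERERERERERERMzMzMzMzMzMzMzMzMREREREREREREREREREREREREREzMzMzMzMzMzMzMzMzERERERERERERERERERERERERETMzMzMzMzMzMzMzMzMRERERERERERERERERERERERERMzMzMzMzMzMzMzMzMzEREREREREREREREREREREREREzMzMzMzMzMzMzMzMzMxERERERERERERERERERERERETMzMzMzMzMzMzMzMzMzMRERERERERERERERERERERERMzMzMzMzMzMzMzMzMzMxEREREREREREREREREREREREzMzMzMzMzMzMzMzMzMzMRERERERERERERERERERERETMzMzMzMzMzMzMzMzMzMxERERERERERERERERERERER"/>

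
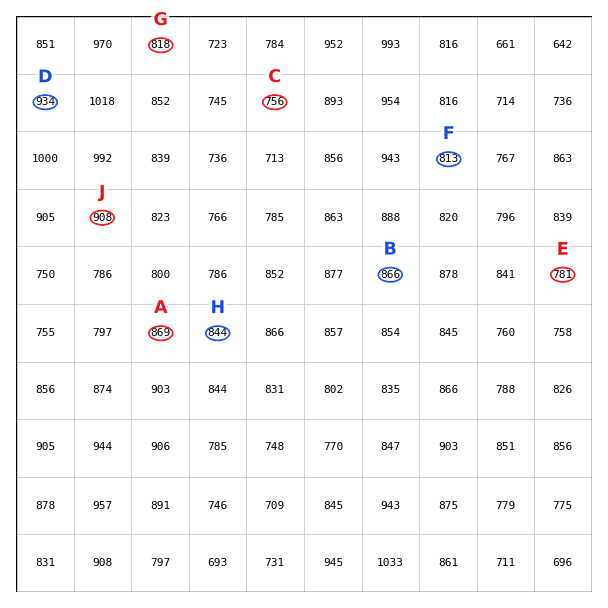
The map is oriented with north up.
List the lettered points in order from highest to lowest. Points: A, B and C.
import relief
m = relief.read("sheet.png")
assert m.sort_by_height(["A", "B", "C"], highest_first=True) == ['A', 'B', 'C']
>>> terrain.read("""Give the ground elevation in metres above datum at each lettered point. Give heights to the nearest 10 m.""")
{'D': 930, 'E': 780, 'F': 810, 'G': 820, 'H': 840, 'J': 910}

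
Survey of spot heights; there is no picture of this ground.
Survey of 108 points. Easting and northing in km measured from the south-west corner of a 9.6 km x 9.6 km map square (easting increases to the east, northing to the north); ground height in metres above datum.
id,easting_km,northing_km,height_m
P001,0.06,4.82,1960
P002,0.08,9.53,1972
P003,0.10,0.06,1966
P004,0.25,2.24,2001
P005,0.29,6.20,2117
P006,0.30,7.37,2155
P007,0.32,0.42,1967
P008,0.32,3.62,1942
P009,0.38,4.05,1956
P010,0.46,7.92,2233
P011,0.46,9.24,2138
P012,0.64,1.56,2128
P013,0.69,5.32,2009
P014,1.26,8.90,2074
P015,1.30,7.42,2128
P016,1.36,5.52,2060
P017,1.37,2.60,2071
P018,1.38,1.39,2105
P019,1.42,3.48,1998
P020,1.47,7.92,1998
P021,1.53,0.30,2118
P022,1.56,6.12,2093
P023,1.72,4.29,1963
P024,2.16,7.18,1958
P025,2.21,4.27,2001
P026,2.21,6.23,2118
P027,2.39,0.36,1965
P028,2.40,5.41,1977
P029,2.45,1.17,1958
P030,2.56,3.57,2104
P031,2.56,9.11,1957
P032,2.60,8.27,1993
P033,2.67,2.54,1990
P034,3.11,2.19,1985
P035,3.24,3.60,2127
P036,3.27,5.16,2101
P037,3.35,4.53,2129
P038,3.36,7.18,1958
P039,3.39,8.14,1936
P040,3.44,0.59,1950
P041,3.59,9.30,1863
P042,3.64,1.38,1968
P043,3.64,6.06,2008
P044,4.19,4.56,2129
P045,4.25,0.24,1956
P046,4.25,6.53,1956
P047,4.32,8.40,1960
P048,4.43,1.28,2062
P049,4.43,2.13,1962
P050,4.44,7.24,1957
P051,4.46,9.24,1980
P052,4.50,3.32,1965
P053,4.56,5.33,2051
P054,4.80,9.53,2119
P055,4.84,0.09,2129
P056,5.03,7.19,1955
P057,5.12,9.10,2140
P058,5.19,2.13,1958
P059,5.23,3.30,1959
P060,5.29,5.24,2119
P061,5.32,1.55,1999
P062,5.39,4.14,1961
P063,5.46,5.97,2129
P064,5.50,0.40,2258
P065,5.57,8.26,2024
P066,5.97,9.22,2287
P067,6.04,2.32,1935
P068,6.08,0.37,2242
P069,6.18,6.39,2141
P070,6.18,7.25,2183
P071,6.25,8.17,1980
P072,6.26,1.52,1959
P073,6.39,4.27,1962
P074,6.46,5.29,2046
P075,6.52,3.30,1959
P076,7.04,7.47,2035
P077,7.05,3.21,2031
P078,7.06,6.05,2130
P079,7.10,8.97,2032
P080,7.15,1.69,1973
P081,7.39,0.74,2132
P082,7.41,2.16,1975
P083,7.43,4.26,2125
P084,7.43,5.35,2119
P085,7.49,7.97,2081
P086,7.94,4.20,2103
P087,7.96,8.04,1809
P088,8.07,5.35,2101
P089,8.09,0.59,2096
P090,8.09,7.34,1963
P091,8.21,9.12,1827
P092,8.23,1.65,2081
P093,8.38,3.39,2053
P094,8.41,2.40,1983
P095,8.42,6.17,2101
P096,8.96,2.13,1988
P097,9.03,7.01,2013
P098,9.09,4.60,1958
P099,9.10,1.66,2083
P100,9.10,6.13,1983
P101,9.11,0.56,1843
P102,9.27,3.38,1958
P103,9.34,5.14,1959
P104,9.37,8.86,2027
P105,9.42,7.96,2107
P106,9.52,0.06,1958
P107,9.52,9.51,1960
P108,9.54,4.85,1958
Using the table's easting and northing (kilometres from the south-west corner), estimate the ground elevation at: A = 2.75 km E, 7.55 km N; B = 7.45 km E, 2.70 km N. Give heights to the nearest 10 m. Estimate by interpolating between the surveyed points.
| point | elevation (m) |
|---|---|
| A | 1950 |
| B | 1980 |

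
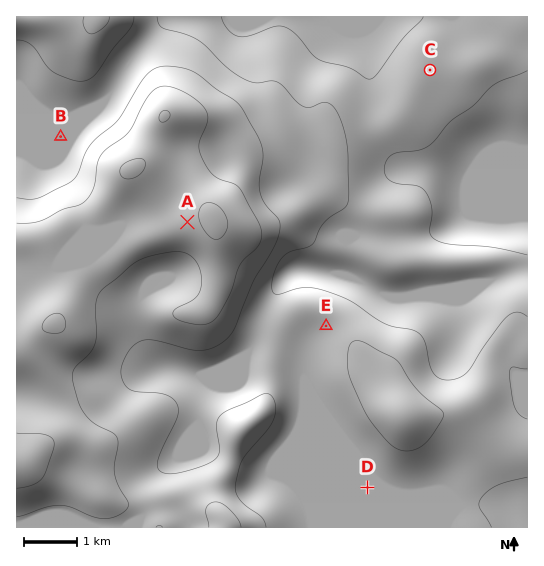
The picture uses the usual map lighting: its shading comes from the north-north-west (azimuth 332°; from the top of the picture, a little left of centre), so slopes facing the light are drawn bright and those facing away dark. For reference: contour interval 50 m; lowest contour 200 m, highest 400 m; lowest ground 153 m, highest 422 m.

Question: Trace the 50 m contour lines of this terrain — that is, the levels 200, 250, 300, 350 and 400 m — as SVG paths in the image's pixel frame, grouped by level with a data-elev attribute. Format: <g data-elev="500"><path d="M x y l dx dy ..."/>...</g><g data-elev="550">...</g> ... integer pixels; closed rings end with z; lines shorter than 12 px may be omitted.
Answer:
<g data-elev="200"><path d="M527 255l-36-8-42-3-14-4-5-7 2-23-2-9-4-9-8-6-19-2-8-3-5-4-2-7 2-8 5-7 8-3 19-2 9-3 8-7 15-18 23-16 20-20 9-6 25-9"/><path d="M423 17l-21 22-25 36-4 3-4 1-20-11-31-9-7-6-14-18-11-8-11-1-24 9-12 2-5-2-6-5-4-7-3-6"/></g><g data-elev="250"><path d="M492 527l-13-20 0-4 2-5 8-8 9-5 29-8"/><path d="M527 419l-8-5-4-7-6-33 1-4 3-3 14 2"/><path d="M527 317l-9-5-9 3-7 7-15 20-20 30-9 6-12 2-8-3-5-5-3-7-6-24-3-6-5-4-30-7-36-23-29-12-18-1-24 6-5-1-2-6 1-9 4-12 5-8 8-6 16-4 6-3 11-22 7-6 14-8 4-6 1-12-1-42-3-17-6-15-5-10-7-4-5 0-12 4-8-1-7-6-12-14-6-4-6-1-16 2-13-5-16-11-20-21-8-6-12-6-24-7-4-4-1-6"/></g><g data-elev="300"><path d="M266 527l-1-5-4-5-15-11-6-7-4-5-1-7 4-18 4-10 24-29 7-11 2-13-5-10-4-3-5 1-34 16-8 5-3 6-1 5 3 25-2 6-4 4-11 5-16 5-12 3-8-1-7-3-2-8 5-13 15-31 1-7-1-6-4-6-8-5-28-2-7-2-6-7-3-10 2-10 6-12 6-6 7-4 13-1 34 9 10 2 14-3 12-7 9-12 20-48 22-38 4-12 0-9-15-19-5-13-1-11 4-21-1-11-5-12-16-29-7-6-16-10-27-19-20-5-14 2-7 4-7 7-26 42-27 24-6 10-6 18-5 7-35 18-9 1-12-1"/><path d="M400 450l13 0 12-6 16-23 2-8-25-23-22-31-33-17-9-1-5 5-2 13 1 14 5 12 11 25 7 12 18 21z"/><path d="M17 40l8 1 8 5 14 20 7 6 19 8 12 1 6-3 7-7 15-22 17-20 3-7 1-5"/></g><g data-elev="350"><path d="M241 527l-3-8-8-9-8-6-7-2-5 1-4 6 3 18"/><path d="M17 517l29-10 15-2 10 2 23 10 13 2 12-4 9-8 0-5-9-16-4-12-1-9 4-20-1-7-5-5-18-10-9-9-7-12-5-23 1-10 16-16 5-10 2-10-1-28 2-8 3-6 30-26 10-6 28-7 16 1 8 4 6 9 2 11 0 10-6 11-19 11-3 2 0 4 5 5 12 3 11 2 8-2 6-4 6-7 10-21 8-25 5-7 14-13 3-5 1-7-4-12-18-33-6-5-13-4-7-4-6-7-6-11-3-13 9-24-1-7-2-5-8-8-10-7-12-6-9-2-8 1-7 5-7 11-15 29-27 22-5 9-3 24-4 8-5 7-7 3-16 5-23 11-9 2-13 0"/><path d="M84 17l-1 5 1 5 3 5 4 2 6-2 8-6 4-5 0-4"/></g><g data-elev="400"><path d="M17 488l16-3 9-7 4-8 8-25-1-6-7-4-29-2"/><path d="M48 333l10 0 6-3 2-8-4-7-8-1-9 5-3 8 1 3z"/><path d="M215 239l4 0 5-5 3-7 0-6-3-8-5-6-6-4-7 0-6 6-1 10 7 14z"/><path d="M124 178l7 1 8-4 6-8 0-6-3-2-5 0-14 5-3 7 1 4z"/><path d="M161 122l4 0 4-4 1-4-2-3-3-1-4 3-2 5z"/></g>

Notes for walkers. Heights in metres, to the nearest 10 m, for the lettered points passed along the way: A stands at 390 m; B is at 270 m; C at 220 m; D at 250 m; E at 280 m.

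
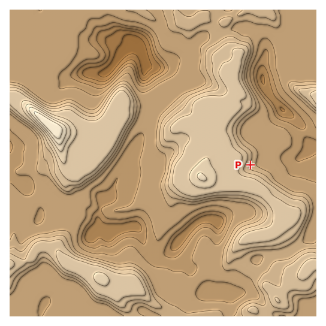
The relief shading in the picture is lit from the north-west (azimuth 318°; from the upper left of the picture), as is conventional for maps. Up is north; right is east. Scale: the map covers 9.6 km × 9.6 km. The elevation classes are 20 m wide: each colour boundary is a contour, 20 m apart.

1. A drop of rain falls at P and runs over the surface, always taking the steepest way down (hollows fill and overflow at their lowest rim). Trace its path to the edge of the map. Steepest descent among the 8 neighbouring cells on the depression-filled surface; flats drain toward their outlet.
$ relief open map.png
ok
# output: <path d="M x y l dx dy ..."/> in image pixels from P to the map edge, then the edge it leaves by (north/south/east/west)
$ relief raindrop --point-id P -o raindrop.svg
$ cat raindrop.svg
<path d="M250 165l6 0 6-2 4 0 8-3 21 0 10-7 5 0 6-6"/>
exit: east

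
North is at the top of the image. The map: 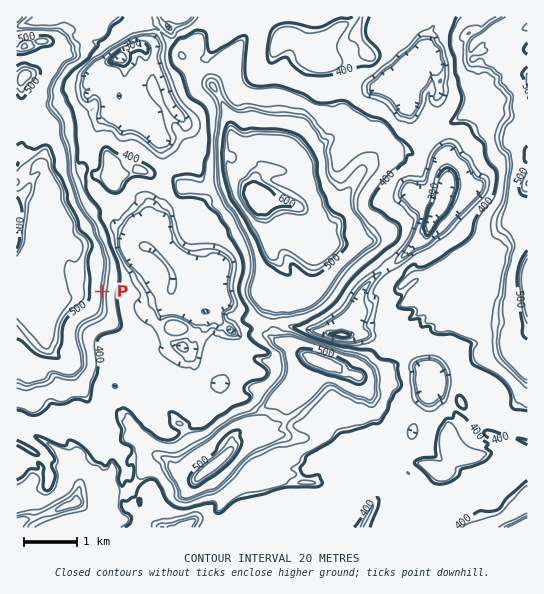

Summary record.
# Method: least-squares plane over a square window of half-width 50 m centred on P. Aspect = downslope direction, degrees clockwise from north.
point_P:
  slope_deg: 24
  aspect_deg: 90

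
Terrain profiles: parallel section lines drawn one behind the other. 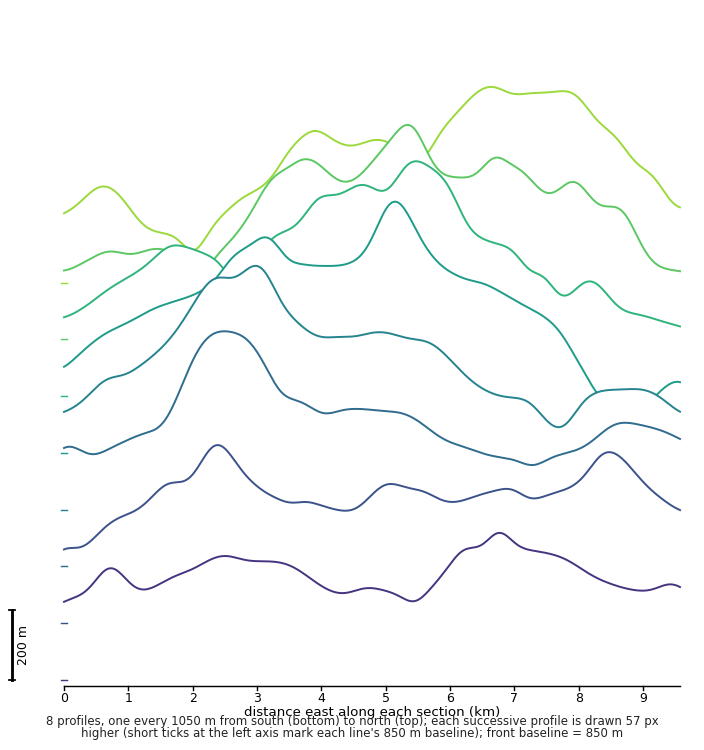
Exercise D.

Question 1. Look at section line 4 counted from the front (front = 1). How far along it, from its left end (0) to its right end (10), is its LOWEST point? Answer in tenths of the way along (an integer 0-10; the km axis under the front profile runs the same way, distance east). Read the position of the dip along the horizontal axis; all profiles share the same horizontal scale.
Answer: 8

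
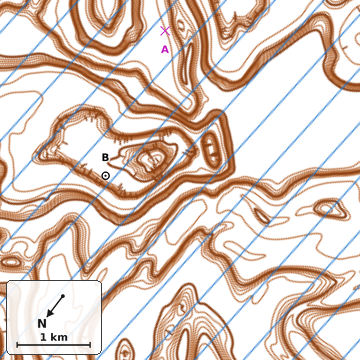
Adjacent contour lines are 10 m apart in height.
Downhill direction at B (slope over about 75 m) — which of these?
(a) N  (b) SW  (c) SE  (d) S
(d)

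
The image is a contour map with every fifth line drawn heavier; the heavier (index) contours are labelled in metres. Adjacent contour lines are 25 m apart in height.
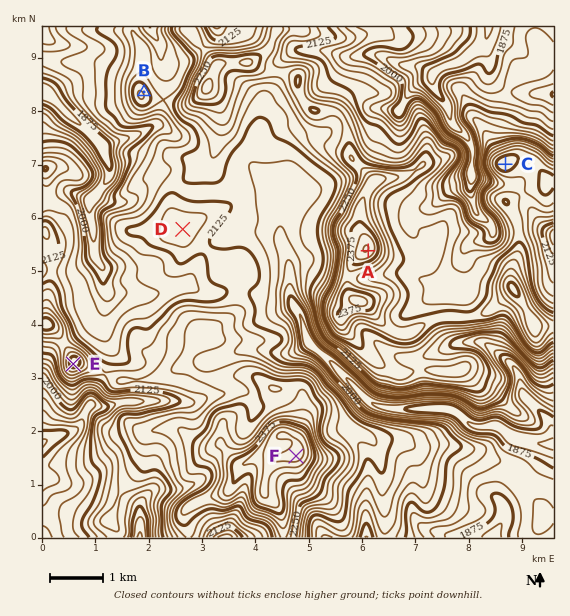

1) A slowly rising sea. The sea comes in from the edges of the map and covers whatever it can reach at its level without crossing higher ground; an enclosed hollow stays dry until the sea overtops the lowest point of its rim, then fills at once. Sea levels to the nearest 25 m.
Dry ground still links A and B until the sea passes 2100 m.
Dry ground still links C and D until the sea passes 2125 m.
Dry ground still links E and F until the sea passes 2150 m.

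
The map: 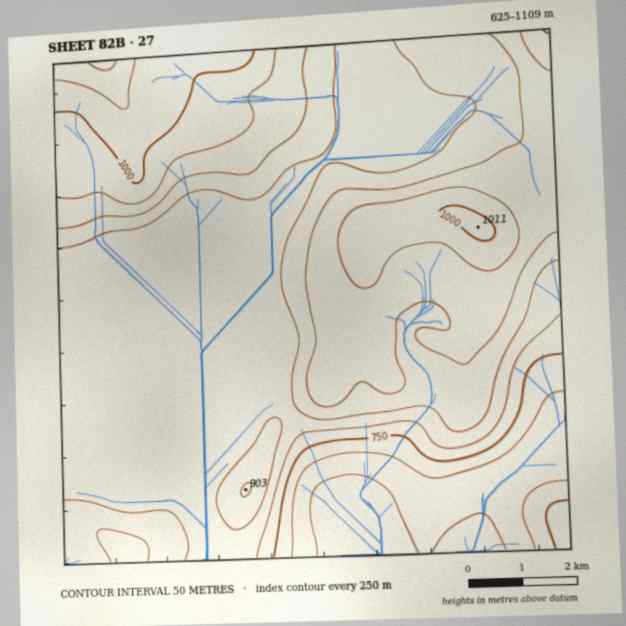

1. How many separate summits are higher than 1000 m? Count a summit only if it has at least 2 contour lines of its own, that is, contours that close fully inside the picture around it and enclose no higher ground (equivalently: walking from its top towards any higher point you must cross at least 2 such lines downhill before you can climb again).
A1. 1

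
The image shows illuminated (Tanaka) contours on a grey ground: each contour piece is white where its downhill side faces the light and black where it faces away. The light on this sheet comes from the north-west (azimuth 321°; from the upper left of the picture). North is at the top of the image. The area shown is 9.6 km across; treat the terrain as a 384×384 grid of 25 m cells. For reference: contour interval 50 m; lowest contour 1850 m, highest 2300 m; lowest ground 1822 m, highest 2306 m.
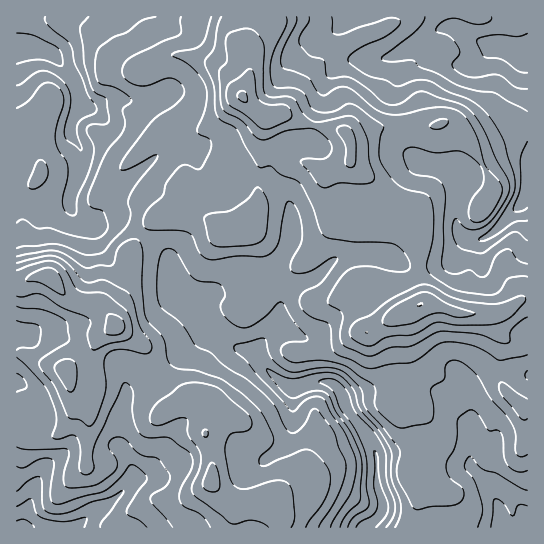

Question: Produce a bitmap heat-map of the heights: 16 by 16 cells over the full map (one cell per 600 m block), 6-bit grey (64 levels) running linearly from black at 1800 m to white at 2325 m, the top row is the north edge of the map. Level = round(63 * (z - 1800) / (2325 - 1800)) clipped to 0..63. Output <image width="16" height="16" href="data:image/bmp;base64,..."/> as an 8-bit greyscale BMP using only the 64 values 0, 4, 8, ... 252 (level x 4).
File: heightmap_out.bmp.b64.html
<image width="16" height="16" href="data:image/bmp;base64,Qk02BQAAAAAAADYEAAAoAAAAEAAAABAAAAABAAgAAAAAAAABAAATCwAAEwsAAAABAAAAAAAAAAAAAAEBAQACAgIAAwMDAAQEBAAFBQUABgYGAAcHBwAICAgACQkJAAoKCgALCwsADAwMAA0NDQAODg4ADw8PABAQEAAREREAEhISABMTEwAUFBQAFRUVABYWFgAXFxcAGBgYABkZGQAaGhoAGxsbABwcHAAdHR0AHh4eAB8fHwAgICAAISEhACIiIgAjIyMAJCQkACUlJQAmJiYAJycnACgoKAApKSkAKioqACsrKwAsLCwALS0tAC4uLgAvLy8AMDAwADExMQAyMjIAMzMzADQ0NAA1NTUANjY2ADc3NwA4ODgAOTk5ADo6OgA7OzsAPDw8AD09PQA+Pj4APz8/AEBAQABBQUEAQkJCAENDQwBEREQARUVFAEZGRgBHR0cASEhIAElJSQBKSkoAS0tLAExMTABNTU0ATk5OAE9PTwBQUFAAUVFRAFJSUgBTU1MAVFRUAFVVVQBWVlYAV1dXAFhYWABZWVkAWlpaAFtbWwBcXFwAXV1dAF5eXgBfX18AYGBgAGFhYQBiYmIAY2NjAGRkZABlZWUAZmZmAGdnZwBoaGgAaWlpAGpqagBra2sAbGxsAG1tbQBubm4Ab29vAHBwcABxcXEAcnJyAHNzcwB0dHQAdXV1AHZ2dgB3d3cAeHh4AHl5eQB6enoAe3t7AHx8fAB9fX0Afn5+AH9/fwCAgIAAgYGBAIKCggCDg4MAhISEAIWFhQCGhoYAh4eHAIiIiACJiYkAioqKAIuLiwCMjIwAjY2NAI6OjgCPj48AkJCQAJGRkQCSkpIAk5OTAJSUlACVlZUAlpaWAJeXlwCYmJgAmZmZAJqamgCbm5sAnJycAJ2dnQCenp4An5+fAKCgoAChoaEAoqKiAKOjowCkpKQApaWlAKampgCnp6cAqKioAKmpqQCqqqoAq6urAKysrACtra0Arq6uAK+vrwCwsLAAsbGxALKysgCzs7MAtLS0ALW1tQC2trYAt7e3ALi4uAC5ubkAurq6ALu7uwC8vLwAvb29AL6+vgC/v78AwMDAAMHBwQDCwsIAw8PDAMTExADFxcUAxsbGAMfHxwDIyMgAycnJAMrKygDLy8sAzMzMAM3NzQDOzs4Az8/PANDQ0ADR0dEA0tLSANPT0wDU1NQA1dXVANbW1gDX19cA2NjYANnZ2QDa2toA29vbANzc3ADd3d0A3t7eAN/f3wDg4OAA4eHhAOLi4gDj4+MA5OTkAOXl5QDm5uYA5+fnAOjo6ADp6ekA6urqAOvr6wDs7OwA7e3tAO7u7gDv7+8A8PDwAPHx8QDy8vIA8/PzAPT09AD19fUA9vb2APf39wD4+PgA+fn5APr6+gD7+/sA/Pz8AP39/QD+/v4A////ACxIQFx4kKywrIRAJFxcSCxMdHxcdKC0oKSYYDBsYEhMeICMeISgrJiMiFg8cGRUbIScpIyotLSYcHA8cHxsYICEuLCUnKiUcExEVISEdHiIlLS4qJiAcFh0fKConISQmJiwzMCEdHR4eJC40NjIxLTM0LikeHR4fISYtLTEsKSwnJiAlHyElJSMmKCkrIyAkGBYXHyUnLCwkKiwrLCIfGRcTGR0kJicpJy4uLSkjJRkXEhQdICMmKi0wNSokIyMXFQ8RGh8jKTMyMDMpJygfFhIPEBkdIDI3LyYlHR4bFBAICRceISUwMiQeGRQTDgkGBw0VGBwhLDAmGxgXEgwJBw="/>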